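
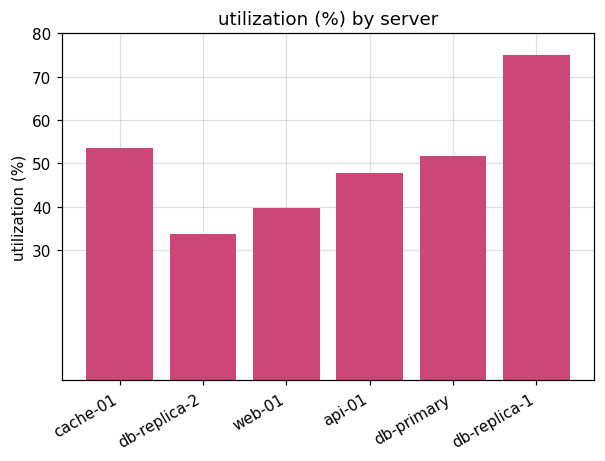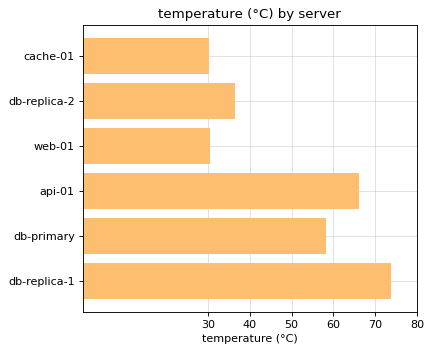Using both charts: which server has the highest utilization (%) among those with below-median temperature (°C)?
cache-01

Chart 2 median temperature (°C) ≈ 50; below-median servers: cache-01, db-replica-2, web-01. Among those, cache-01 has the highest utilization (%) (≈ 50).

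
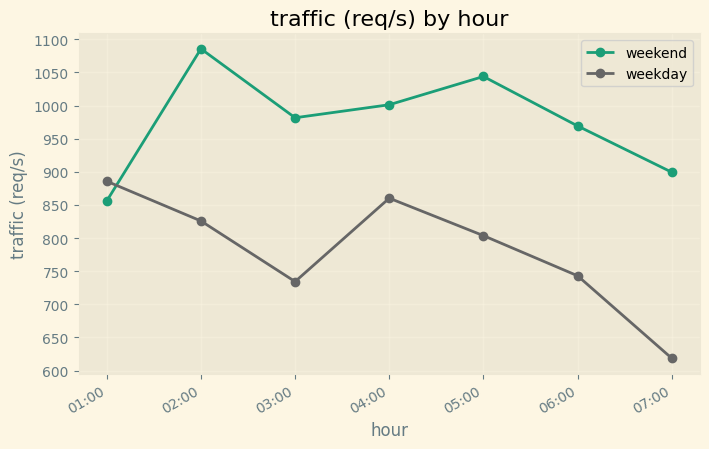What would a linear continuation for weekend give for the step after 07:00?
≈ 825

Last three: 1050, 950, 900 → slope ≈ -75/step → next ≈ 825.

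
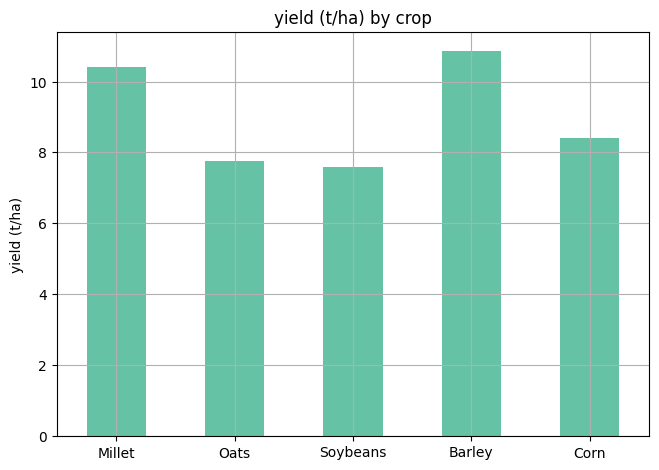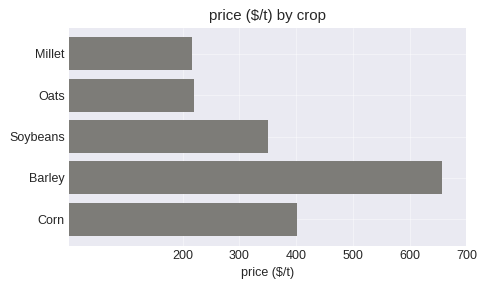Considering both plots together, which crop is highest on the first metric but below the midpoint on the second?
Millet

Chart 2 median price ($/t) ≈ 300; below-median crops: Millet, Oats. Among those, Millet has the highest yield (t/ha) (≈ 10).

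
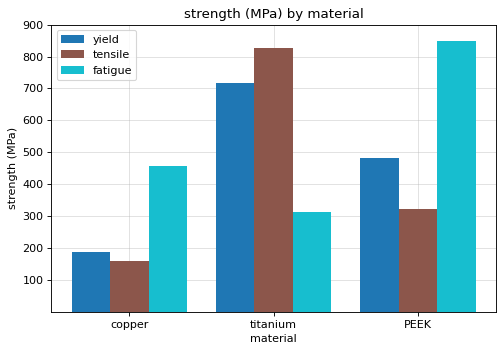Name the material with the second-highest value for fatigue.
copper

Top 3 for fatigue: PEEK ≈ 800, copper ≈ 500, titanium ≈ 300.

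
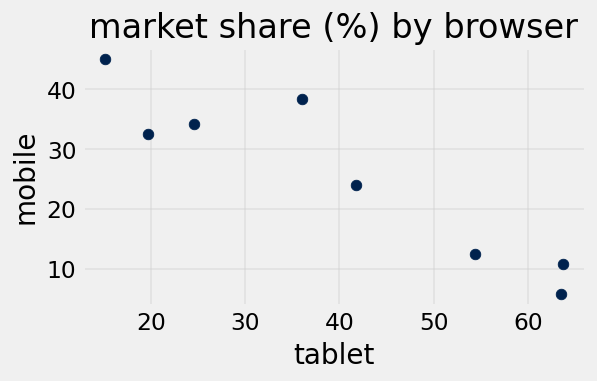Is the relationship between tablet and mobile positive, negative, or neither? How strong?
Points are negatively correlated; strong (|r| ≈ 0.9).

negative, strong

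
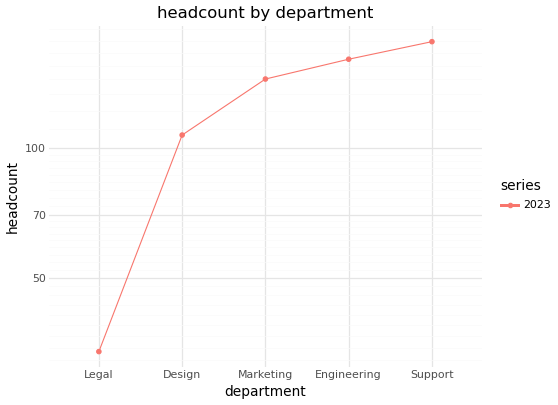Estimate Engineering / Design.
Engineering ≈ 160, Design ≈ 100; 160/100 ≈ 1.6.

≈ 1.6×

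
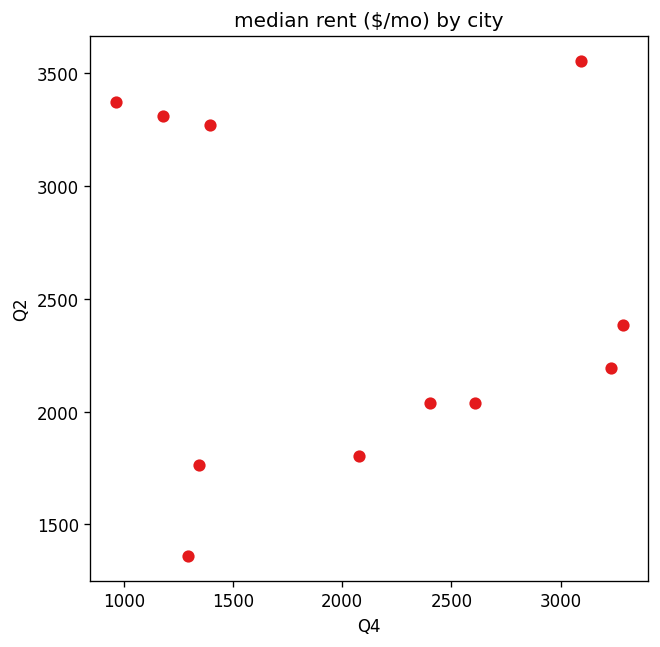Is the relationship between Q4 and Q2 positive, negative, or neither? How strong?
Points are roughly uncorrelated; weak (|r| ≈ 0.1).

no clear correlation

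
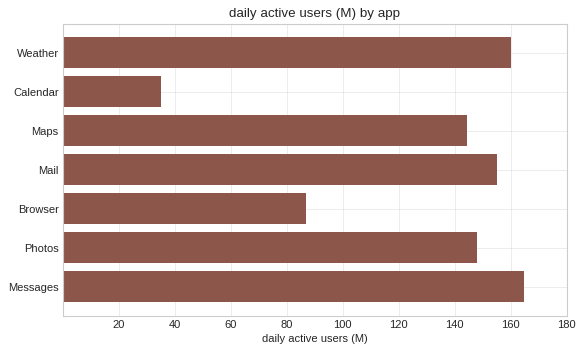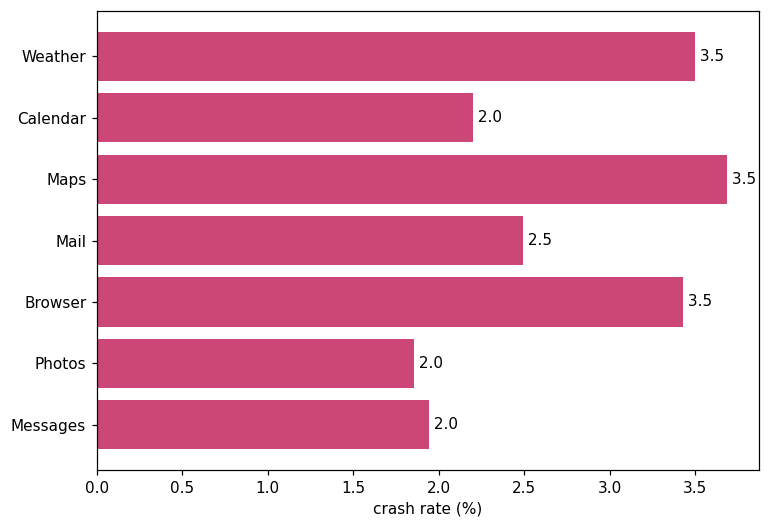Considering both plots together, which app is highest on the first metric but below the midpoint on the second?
Messages

Chart 2 median crash rate (%) ≈ 2.5; below-median apps: Calendar, Photos, Messages. Among those, Messages has the highest daily active users (M) (≈ 160).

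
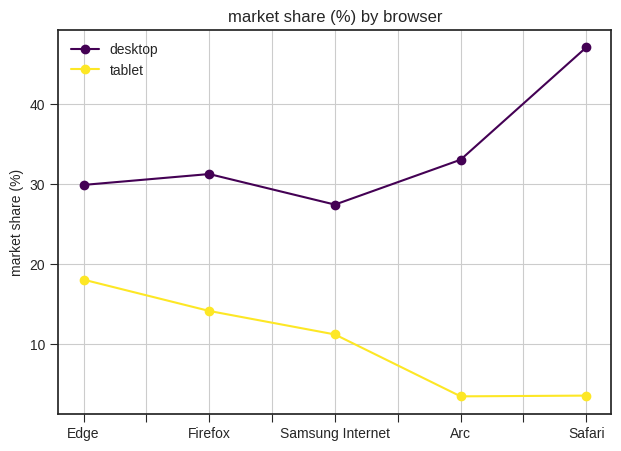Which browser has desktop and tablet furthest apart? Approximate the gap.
Safari: desktop ≈ 45, tablet ≈ 5 → gap ≈ 40. Next-largest (Arc) is only ≈ 30.

Safari, ≈ 40 %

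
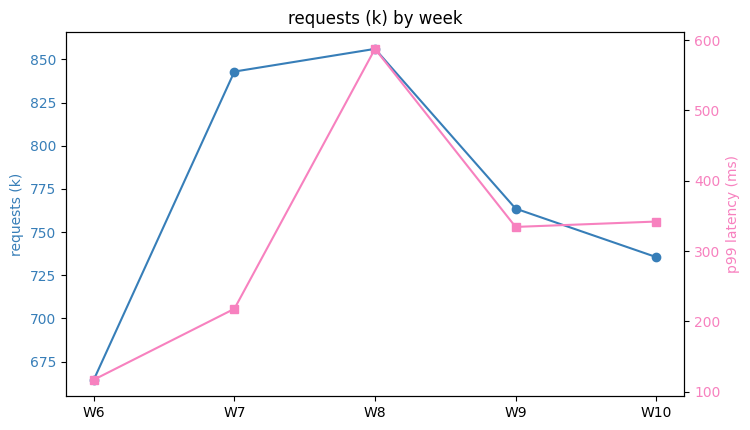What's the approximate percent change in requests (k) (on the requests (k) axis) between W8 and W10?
≈ -14%

W8 ≈ 860, W10 ≈ 740; (740 − 860) / 860 ≈ -14%.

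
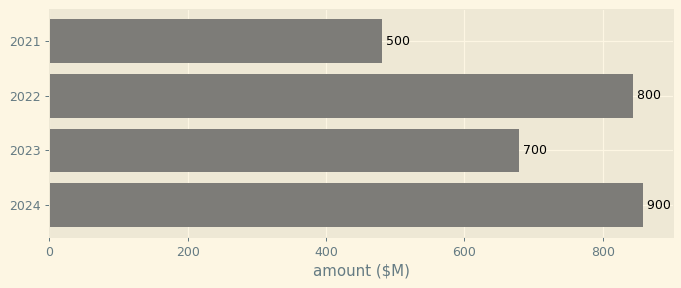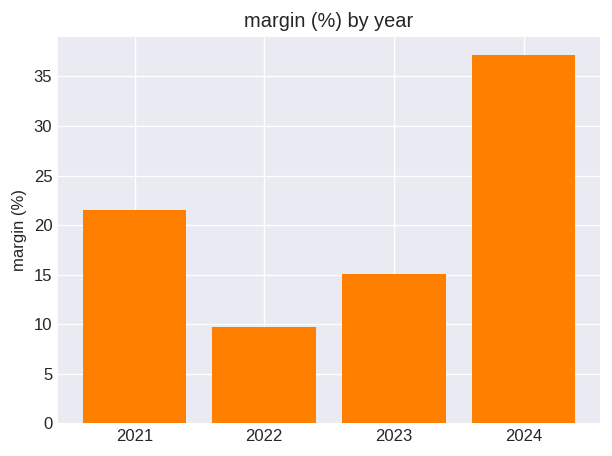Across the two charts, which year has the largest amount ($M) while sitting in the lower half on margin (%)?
2022

Chart 2 median margin (%) ≈ 20; below-median years: 2022, 2023. Among those, 2022 has the highest amount ($M) (≈ 800).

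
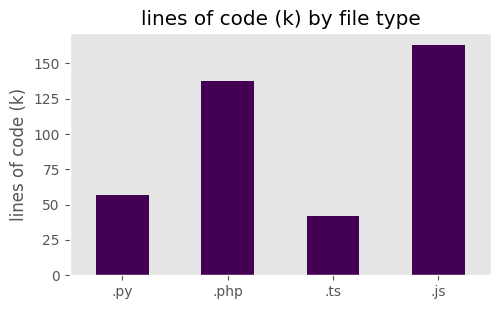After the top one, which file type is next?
.php

Top 3: .js ≈ 160, .php ≈ 140, .py ≈ 60.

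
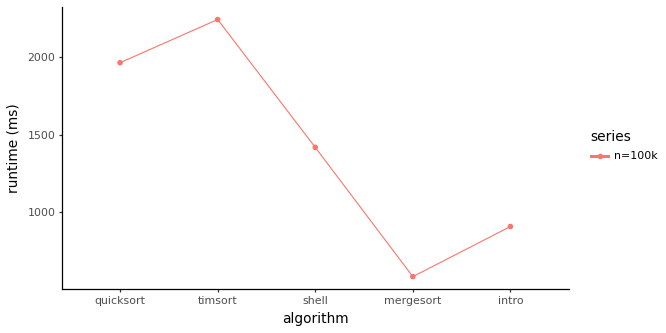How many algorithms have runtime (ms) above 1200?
Above 1200: quicksort, timsort, shell.

3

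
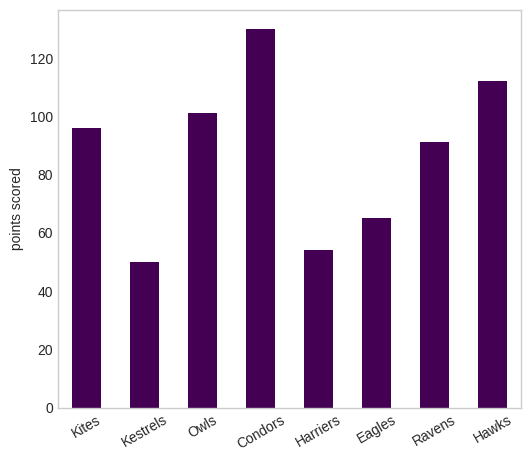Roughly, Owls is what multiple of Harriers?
Owls ≈ 100, Harriers ≈ 60; 100/60 ≈ 1.67.

≈ 1.67×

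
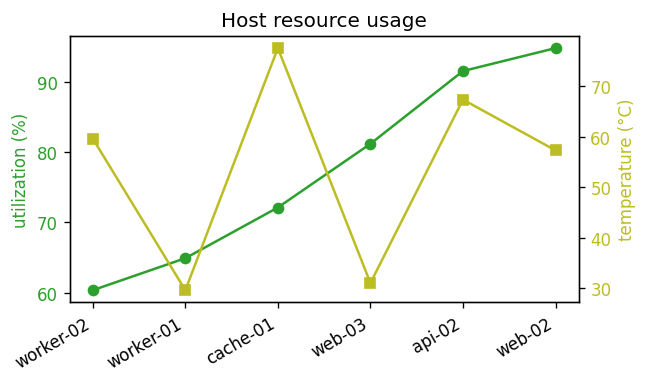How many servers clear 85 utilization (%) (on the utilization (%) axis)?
2

Above 85: api-02, web-02.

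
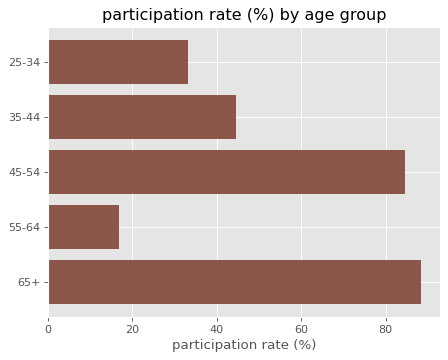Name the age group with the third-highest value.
35-44

Top 4: 65+ ≈ 90, 45-54 ≈ 80, 35-44 ≈ 40, 25-34 ≈ 30.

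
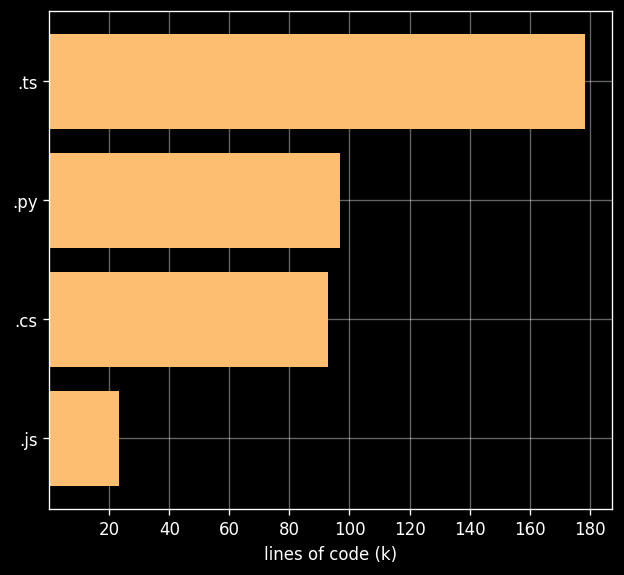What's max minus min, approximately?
≈ 160

Max .ts ≈ 180, min .js ≈ 20; range ≈ 160.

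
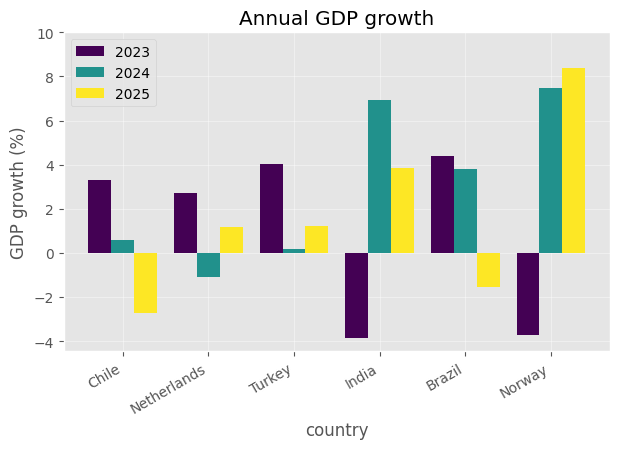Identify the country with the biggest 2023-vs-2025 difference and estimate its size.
Norway: 2023 ≈ -4, 2025 ≈ 8 → gap ≈ 12. Next-largest (India) is only ≈ 8.

Norway, ≈ 12 %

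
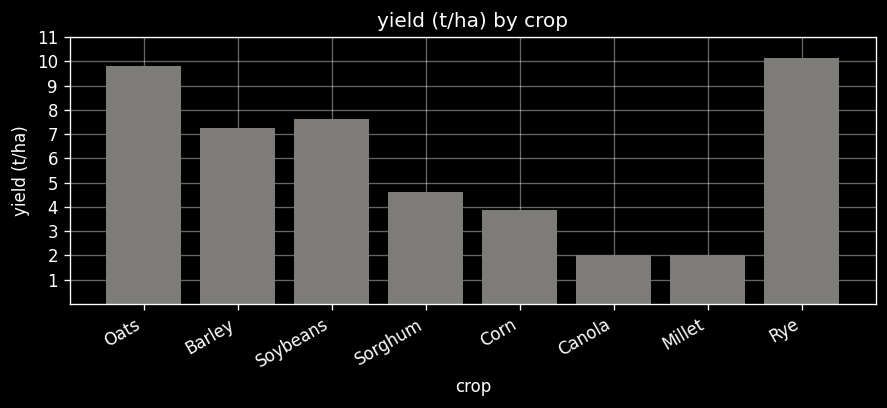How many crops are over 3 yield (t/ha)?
6

Above 3: Oats, Barley, Soybeans, Sorghum, Corn, Rye.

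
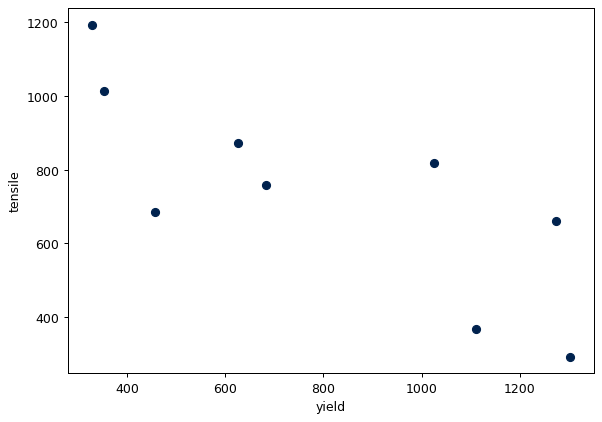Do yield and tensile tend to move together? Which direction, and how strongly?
negative, strong

Points are negatively correlated; strong (|r| ≈ 0.8).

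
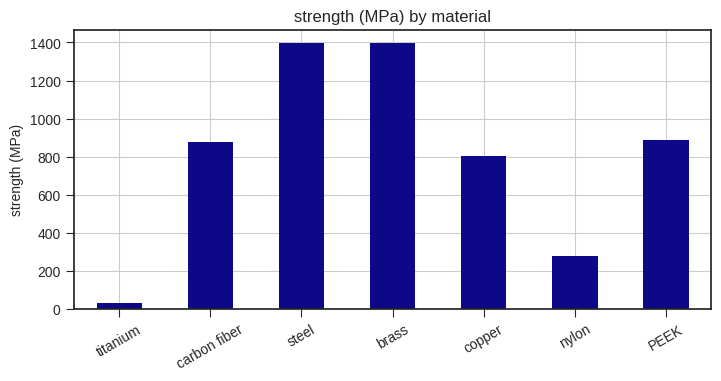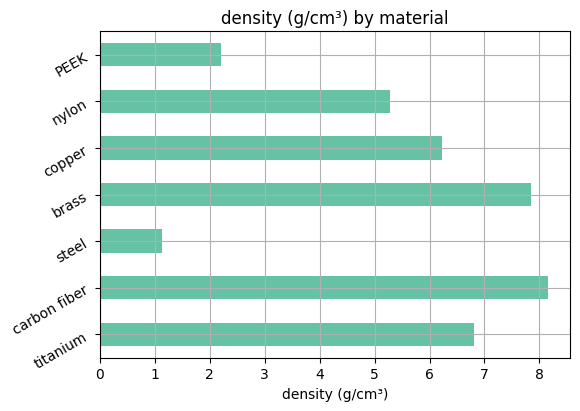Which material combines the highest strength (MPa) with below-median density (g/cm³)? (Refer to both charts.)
steel

Chart 2 median density (g/cm³) ≈ 6; below-median materials: steel, nylon, PEEK. Among those, steel has the highest strength (MPa) (≈ 1400).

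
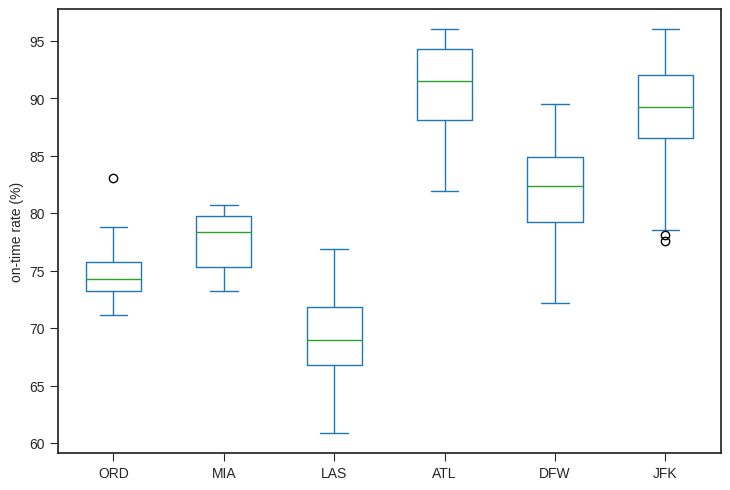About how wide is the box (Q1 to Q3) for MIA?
≈ 4

Q3 ≈ 80, Q1 ≈ 76; IQR ≈ 4.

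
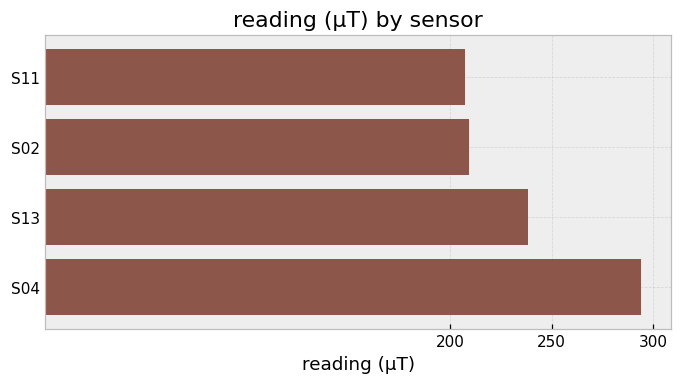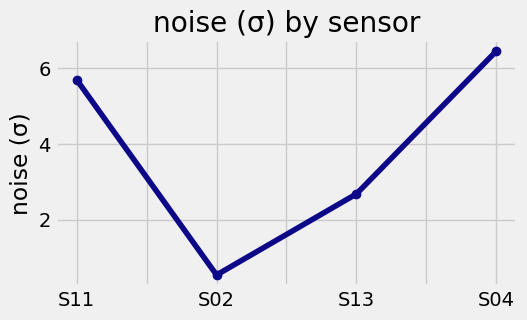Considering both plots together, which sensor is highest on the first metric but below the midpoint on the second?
Chart 2 median noise (σ) ≈ 4; below-median sensors: S02, S13. Among those, S13 has the highest reading (µT) (≈ 250).

S13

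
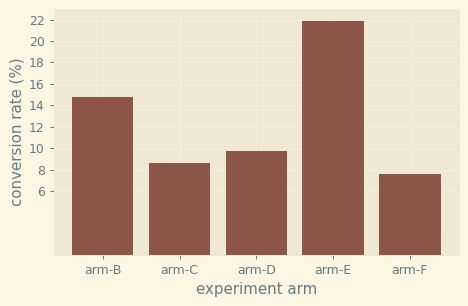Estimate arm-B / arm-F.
arm-B ≈ 14, arm-F ≈ 8; 14/8 ≈ 1.75.

≈ 1.75×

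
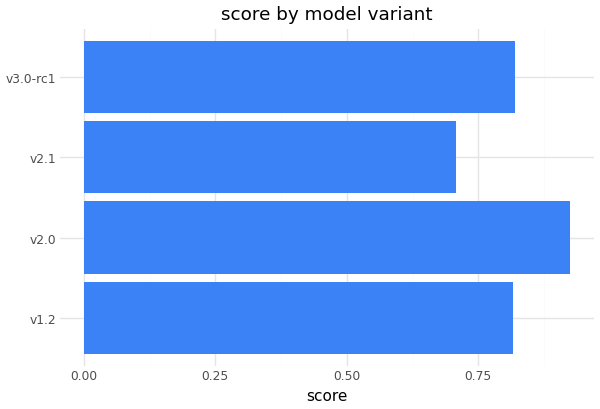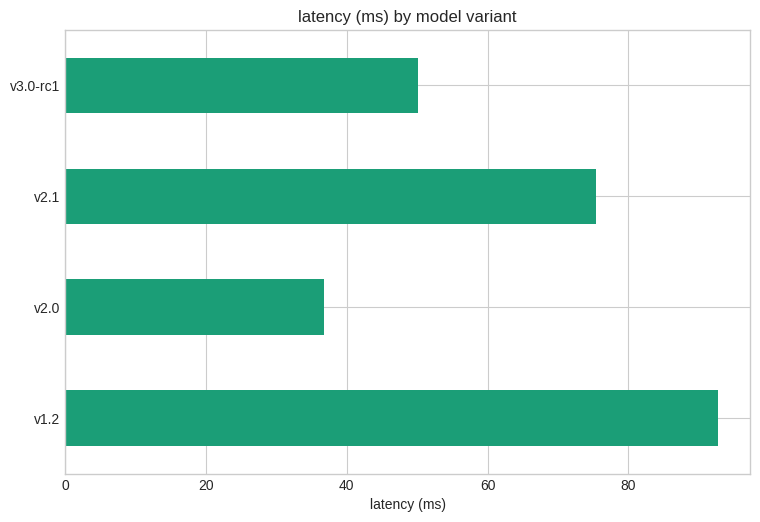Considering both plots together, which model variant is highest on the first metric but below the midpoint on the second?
v2.0

Chart 2 median latency (ms) ≈ 60; below-median model variants: v2.0, v3.0-rc1. Among those, v2.0 has the highest score (≈ 0.9).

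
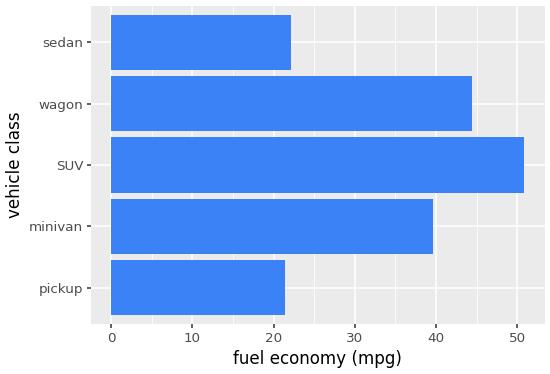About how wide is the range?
Max SUV ≈ 50, min pickup ≈ 20; range ≈ 30.

≈ 30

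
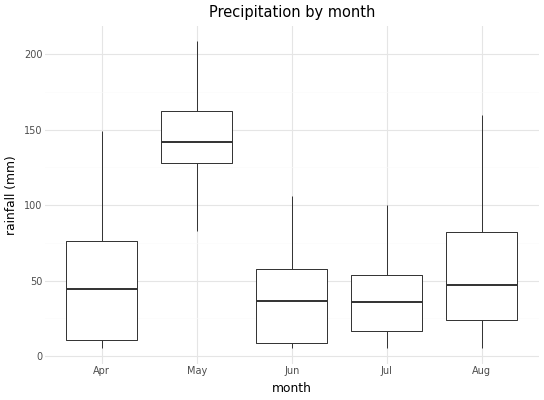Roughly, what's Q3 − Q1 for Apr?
≈ 70

Q3 ≈ 80, Q1 ≈ 10; IQR ≈ 70.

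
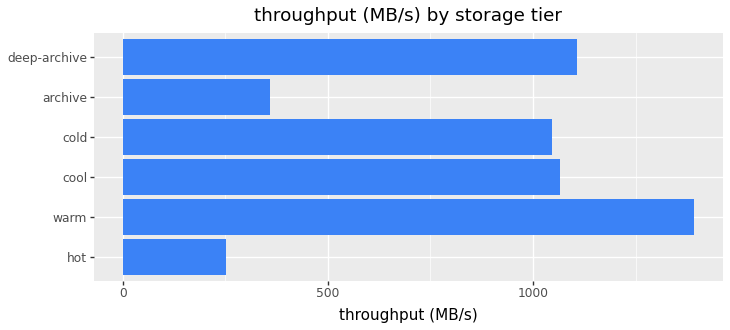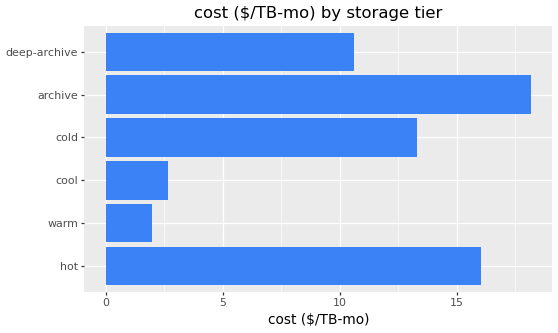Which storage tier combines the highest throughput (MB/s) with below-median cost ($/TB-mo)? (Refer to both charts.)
Chart 2 median cost ($/TB-mo) ≈ 12; below-median storage tiers: warm, cool, deep-archive. Among those, warm has the highest throughput (MB/s) (≈ 1400).

warm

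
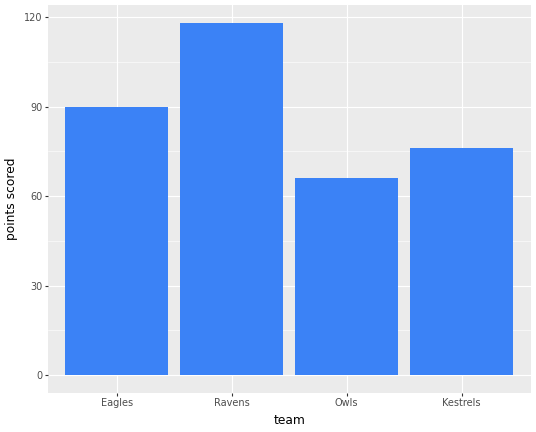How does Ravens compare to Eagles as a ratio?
Ravens ≈ 120, Eagles ≈ 90; 120/90 ≈ 1.33.

≈ 1.33×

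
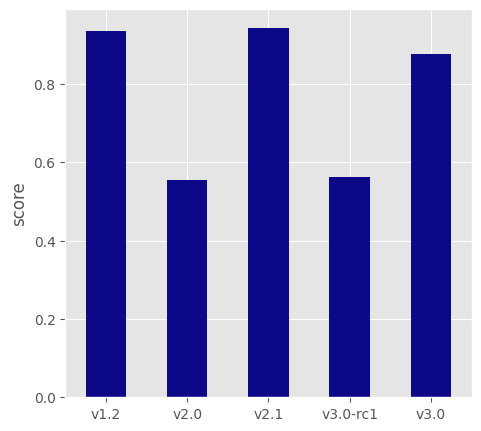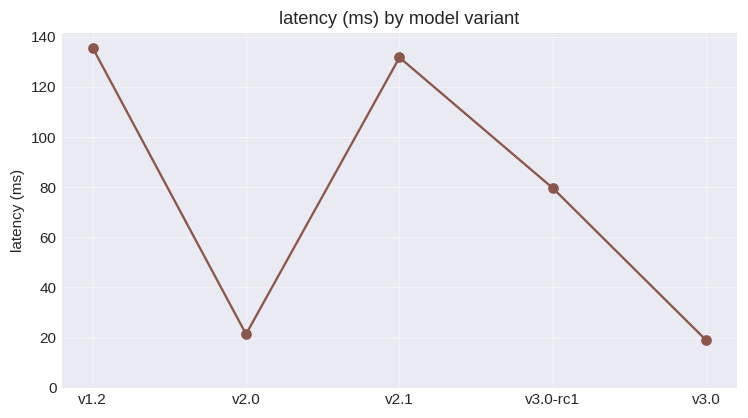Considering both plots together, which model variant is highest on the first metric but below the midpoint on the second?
v3.0

Chart 2 median latency (ms) ≈ 80; below-median model variants: v2.0, v3.0. Among those, v3.0 has the highest score (≈ 0.9).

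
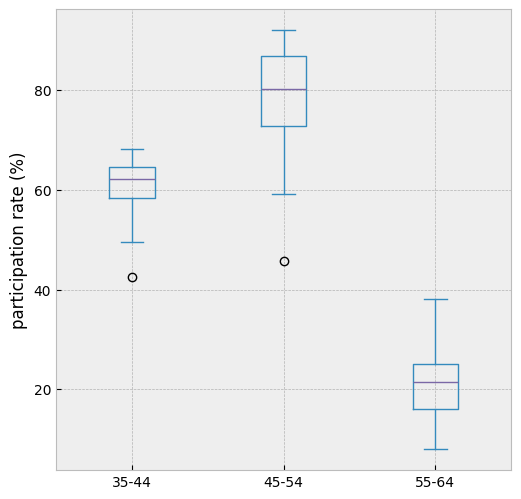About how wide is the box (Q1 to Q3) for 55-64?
Q3 ≈ 30, Q1 ≈ 20; IQR ≈ 10.

≈ 10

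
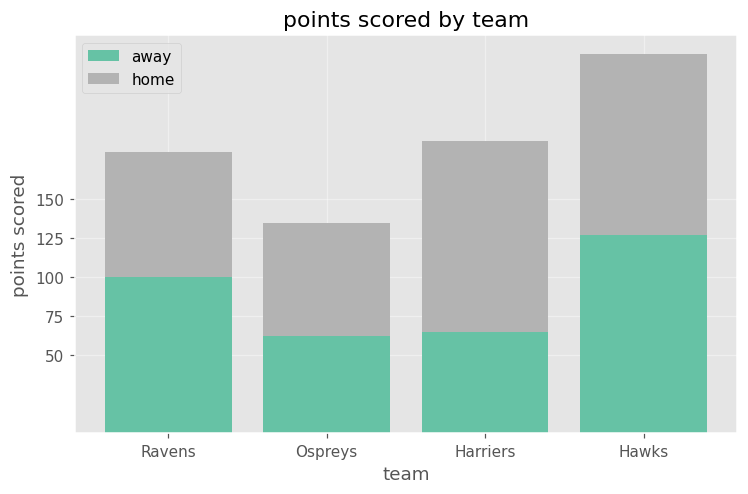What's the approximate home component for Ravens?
home top ≈ 175, bottom ≈ 100; segment ≈ 75.

≈ 75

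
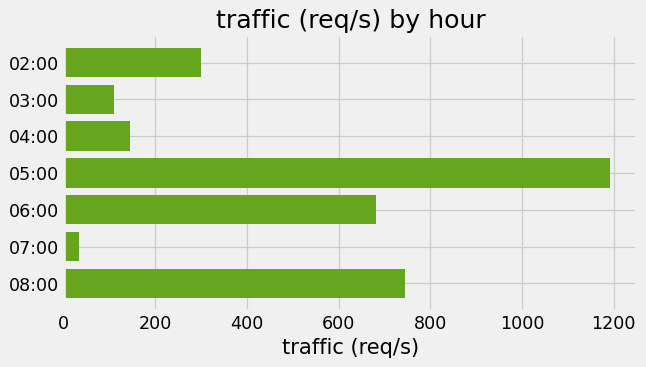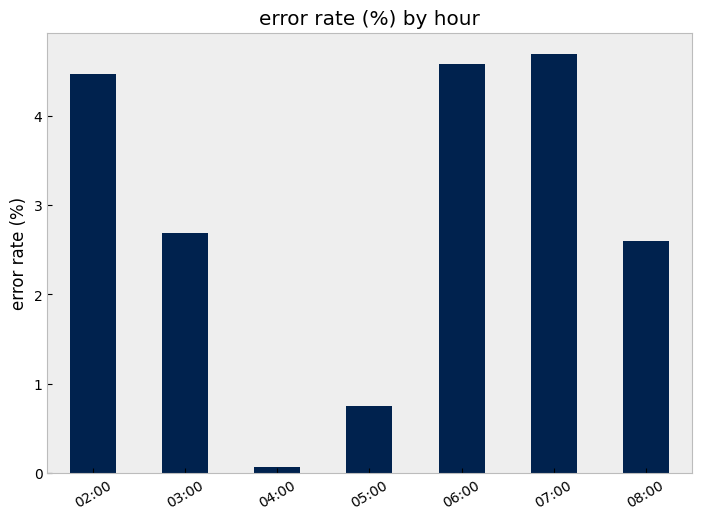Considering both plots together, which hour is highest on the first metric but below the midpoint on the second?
Chart 2 median error rate (%) ≈ 2.5; below-median hours: 04:00, 05:00, 08:00. Among those, 05:00 has the highest traffic (req/s) (≈ 1200).

05:00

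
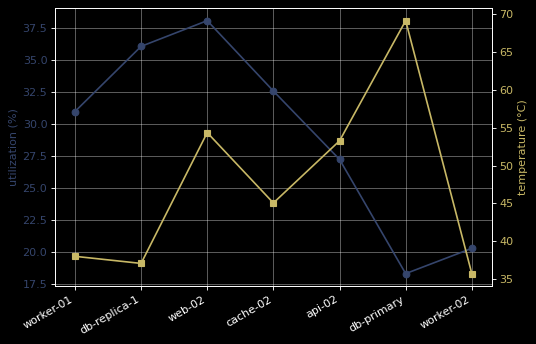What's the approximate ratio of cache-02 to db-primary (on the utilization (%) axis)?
≈ 1.78×

cache-02 ≈ 32, db-primary ≈ 18; 32/18 ≈ 1.78.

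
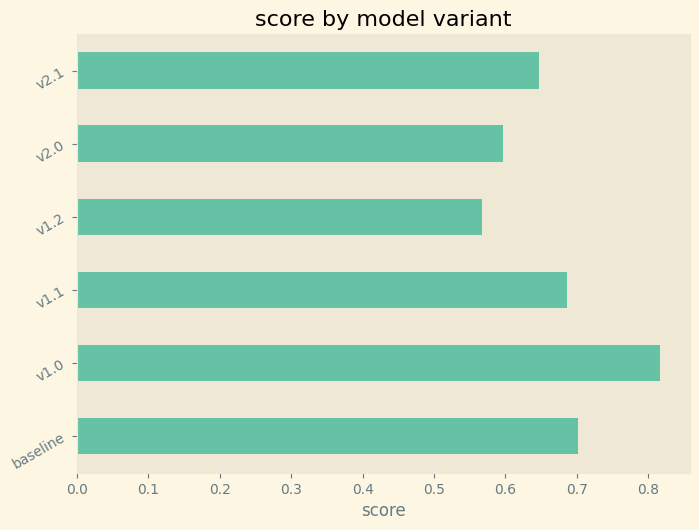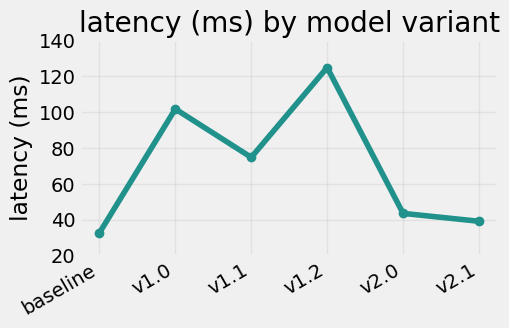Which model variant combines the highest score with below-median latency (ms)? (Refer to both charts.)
baseline

Chart 2 median latency (ms) ≈ 60; below-median model variants: baseline, v2.0, v2.1. Among those, baseline has the highest score (≈ 0.7).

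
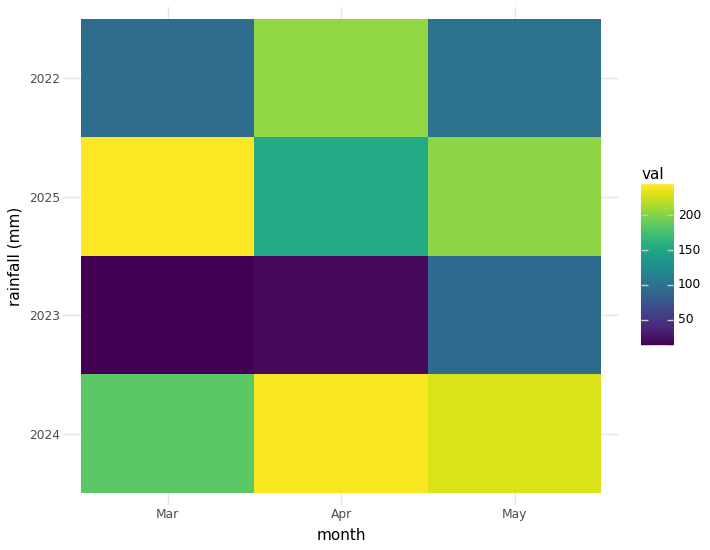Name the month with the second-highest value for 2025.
Top 3 for 2025: Mar ≈ 240, May ≈ 200, Apr ≈ 160.

May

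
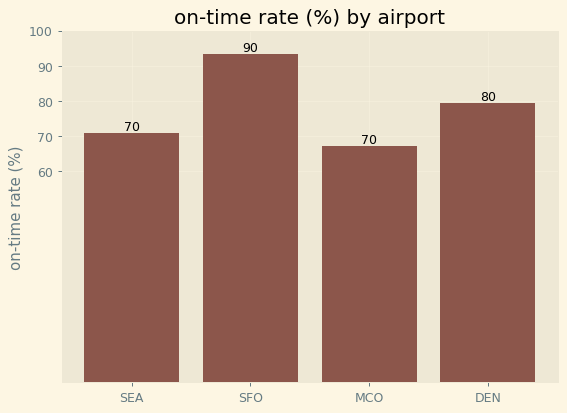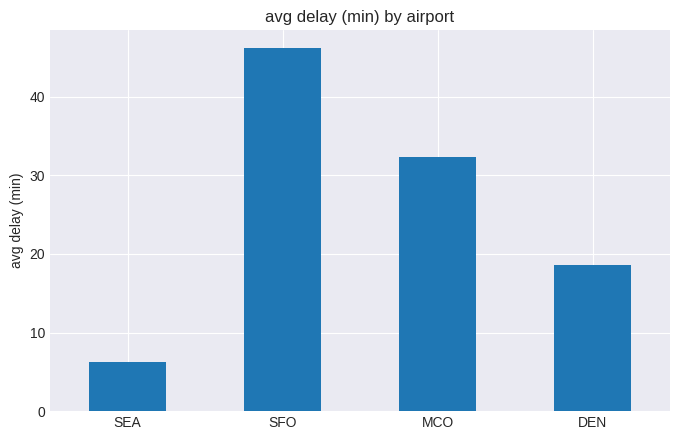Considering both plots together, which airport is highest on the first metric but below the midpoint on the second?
DEN

Chart 2 median avg delay (min) ≈ 25; below-median airports: SEA, DEN. Among those, DEN has the highest on-time rate (%) (≈ 80).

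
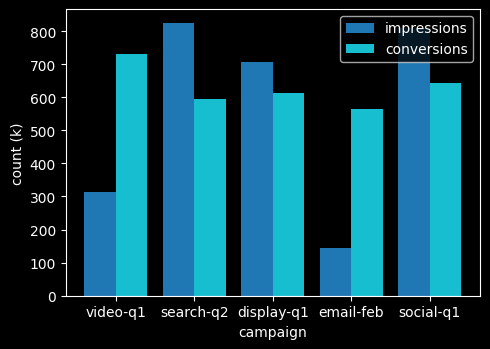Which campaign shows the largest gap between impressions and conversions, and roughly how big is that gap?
email-feb: impressions ≈ 100, conversions ≈ 600 → gap ≈ 500. Next-largest (video-q1) is only ≈ 400.

email-feb, ≈ 500 k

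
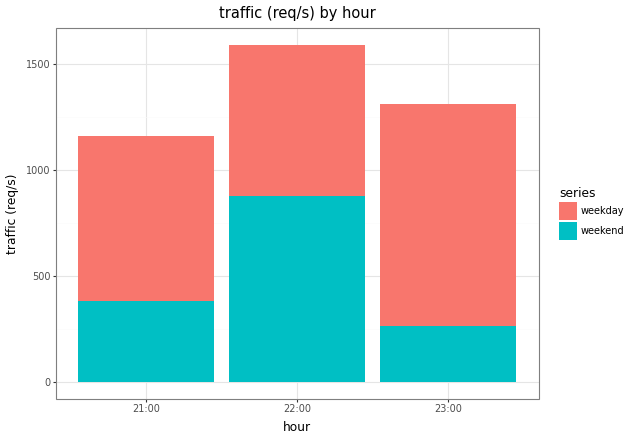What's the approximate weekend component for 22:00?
≈ 800

weekend top ≈ 800, bottom ≈ 0; segment ≈ 800.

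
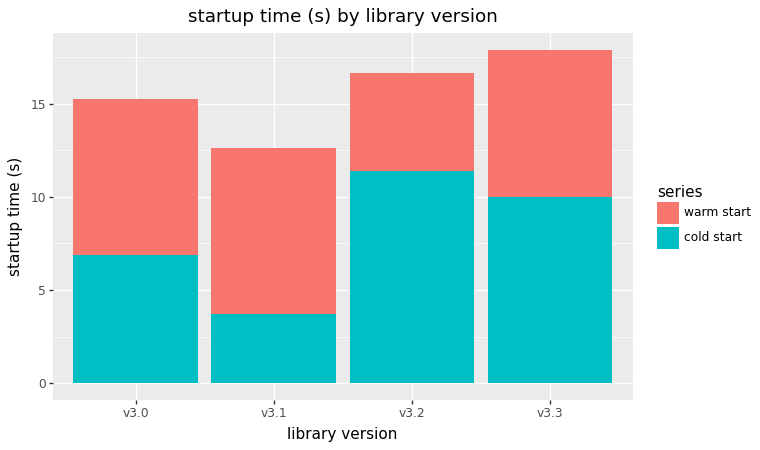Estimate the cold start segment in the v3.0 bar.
≈ 6

cold start top ≈ 6, bottom ≈ 0; segment ≈ 6.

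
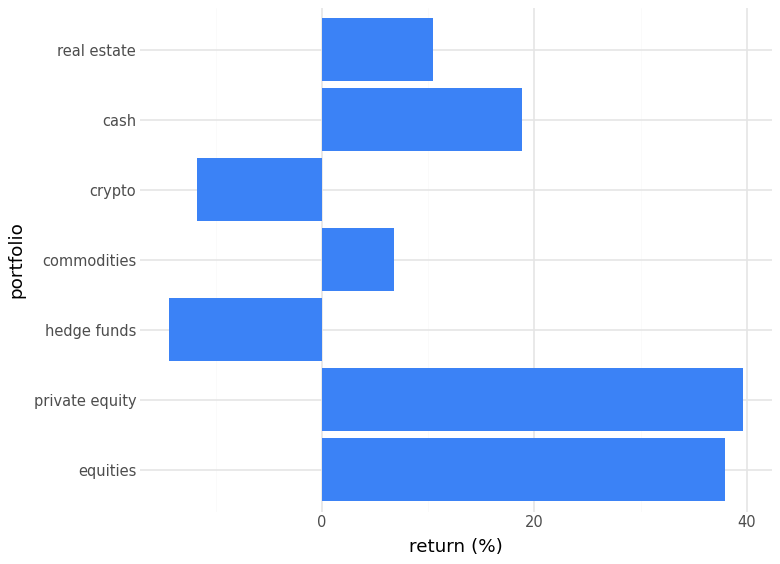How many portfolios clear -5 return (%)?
Above -5: equities, private equity, commodities, cash, real estate.

5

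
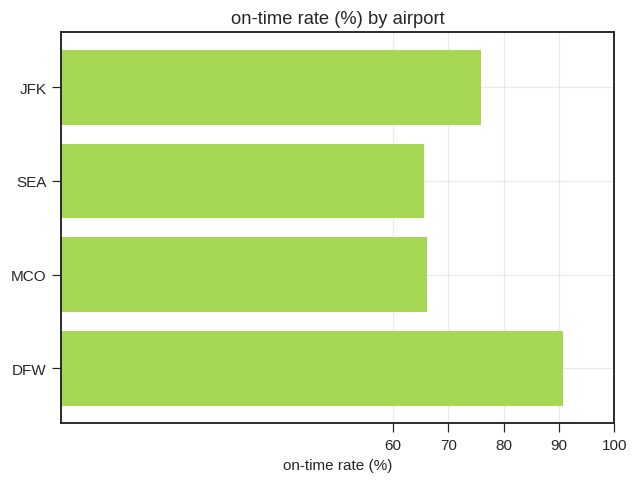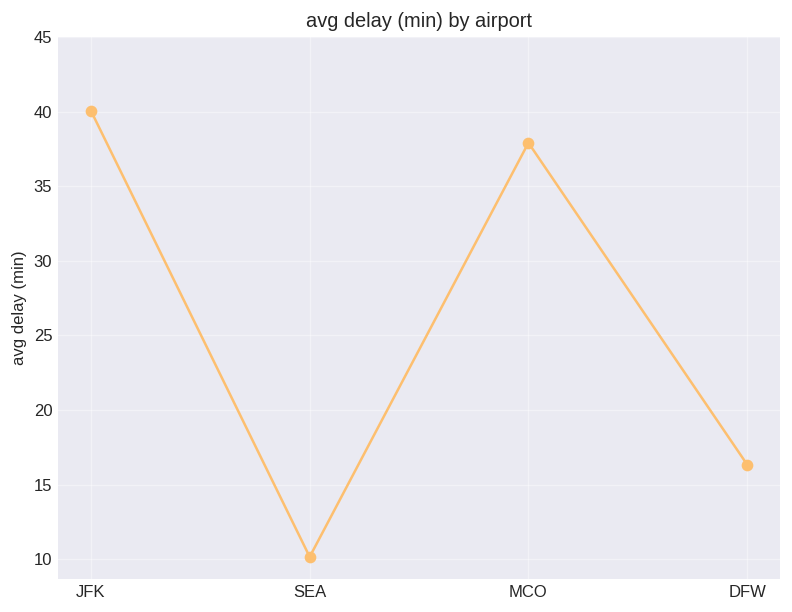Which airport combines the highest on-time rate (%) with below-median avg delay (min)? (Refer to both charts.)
Chart 2 median avg delay (min) ≈ 25; below-median airports: SEA, DFW. Among those, DFW has the highest on-time rate (%) (≈ 90).

DFW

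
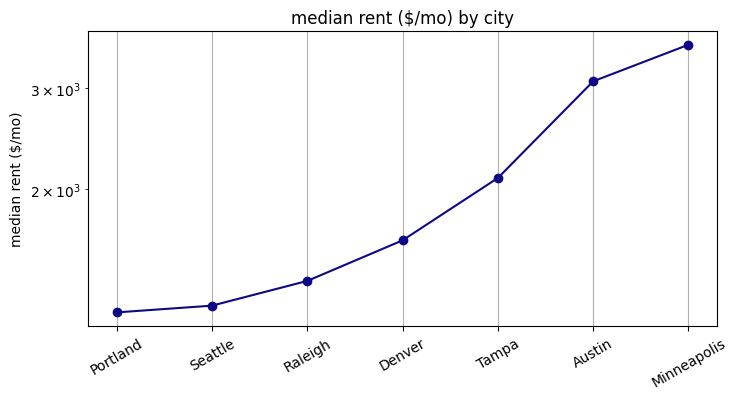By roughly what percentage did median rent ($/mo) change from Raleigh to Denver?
≈ +14.3%

Raleigh ≈ 1400, Denver ≈ 1600; (1600 − 1400) / 1400 ≈ +14.3%.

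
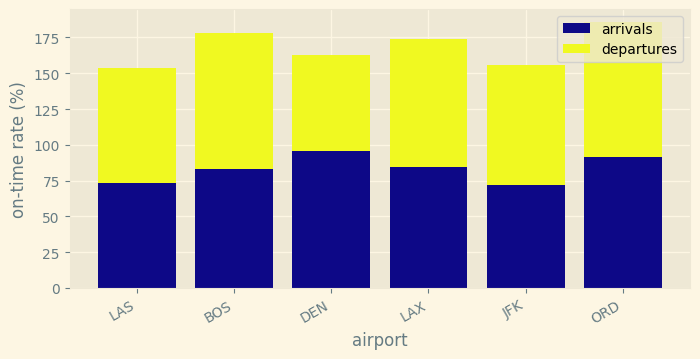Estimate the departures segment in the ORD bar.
≈ 80

departures top ≈ 180, bottom ≈ 100; segment ≈ 80.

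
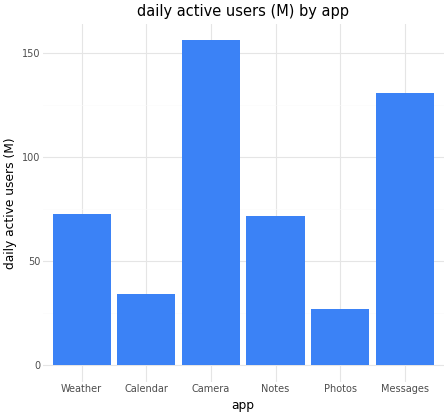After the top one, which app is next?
Top 3: Camera ≈ 160, Messages ≈ 140, Weather ≈ 80.

Messages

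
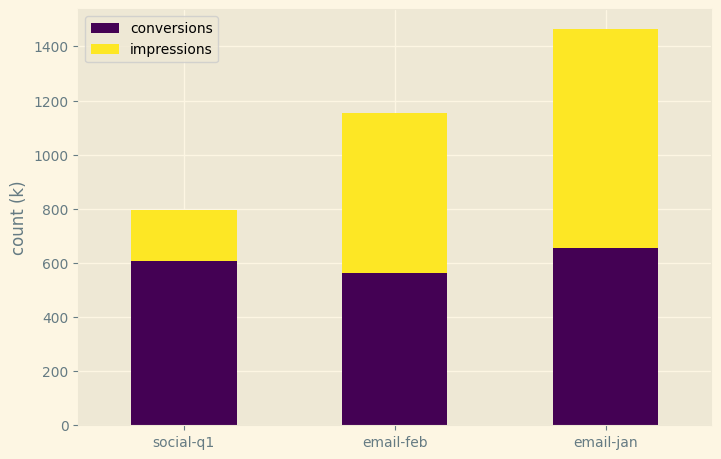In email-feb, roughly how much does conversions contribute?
≈ 600

conversions top ≈ 600, bottom ≈ 0; segment ≈ 600.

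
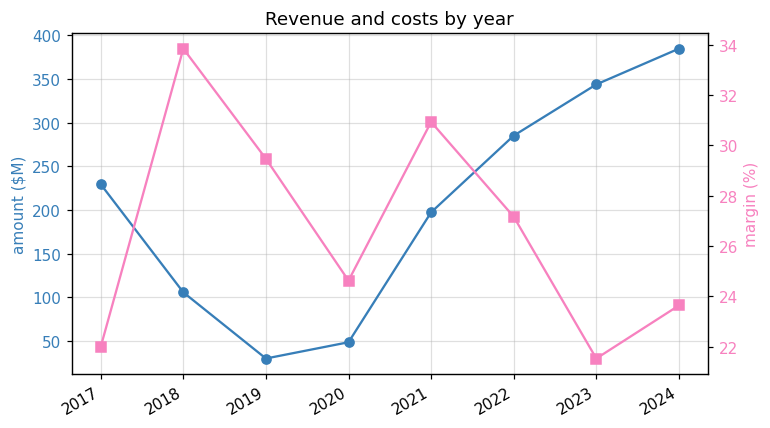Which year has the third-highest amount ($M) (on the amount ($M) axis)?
2022

Top 4 (on the amount ($M) axis): 2024 ≈ 400, 2023 ≈ 350, 2022 ≈ 300, 2017 ≈ 250.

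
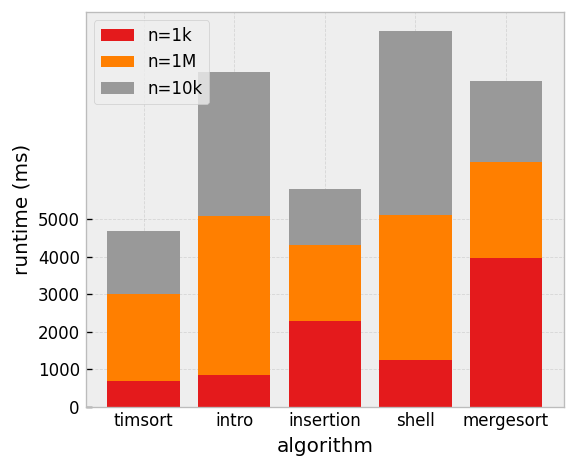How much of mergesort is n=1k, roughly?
≈ 4000

n=1k top ≈ 4000, bottom ≈ 0; segment ≈ 4000.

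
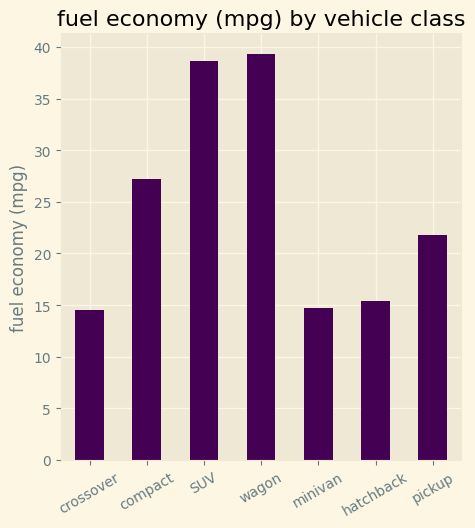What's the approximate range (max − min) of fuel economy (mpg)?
≈ 25

Max wagon ≈ 40, min crossover ≈ 15; range ≈ 25.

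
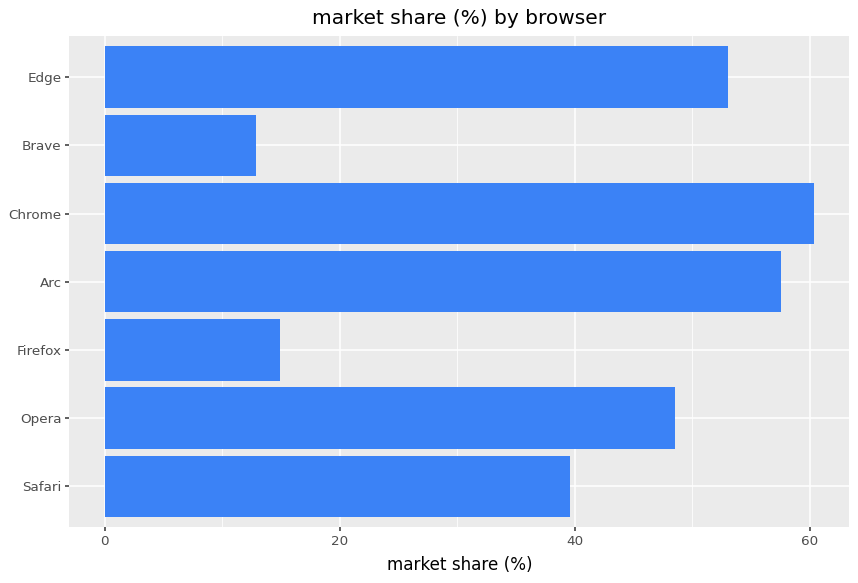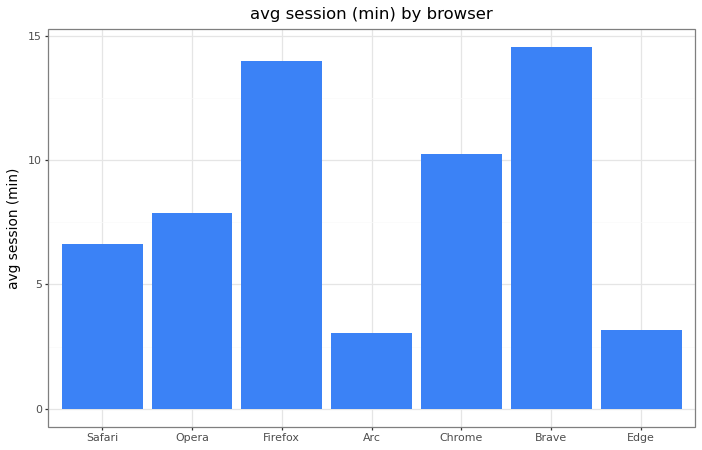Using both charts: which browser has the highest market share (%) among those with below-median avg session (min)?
Arc

Chart 2 median avg session (min) ≈ 8; below-median browsers: Safari, Arc, Edge. Among those, Arc has the highest market share (%) (≈ 60).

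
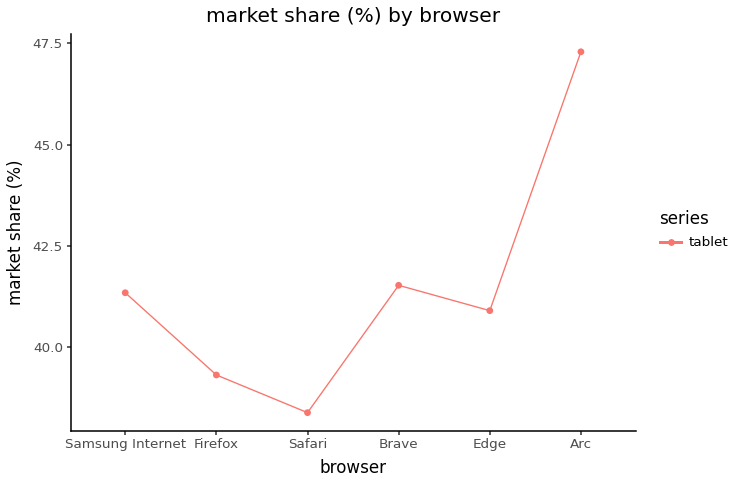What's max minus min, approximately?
Max Arc ≈ 47, min Safari ≈ 38; range ≈ 9.

≈ 9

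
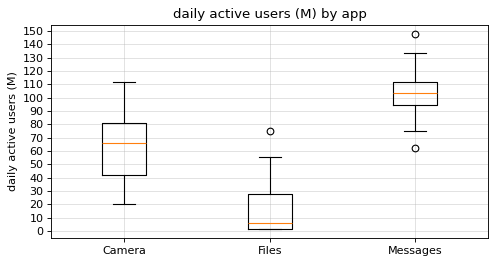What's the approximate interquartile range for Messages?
≈ 20

Q3 ≈ 110, Q1 ≈ 90; IQR ≈ 20.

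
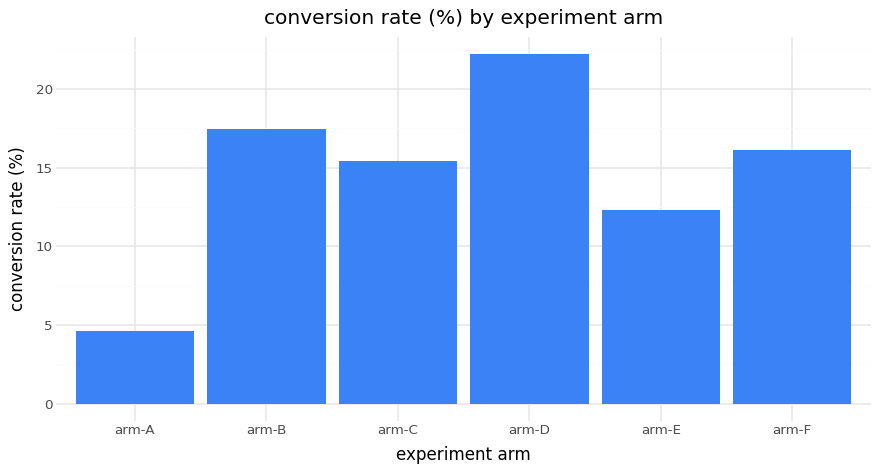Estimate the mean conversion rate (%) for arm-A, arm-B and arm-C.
≈ 13

(4 + 18 + 16) / 3 ≈ 13.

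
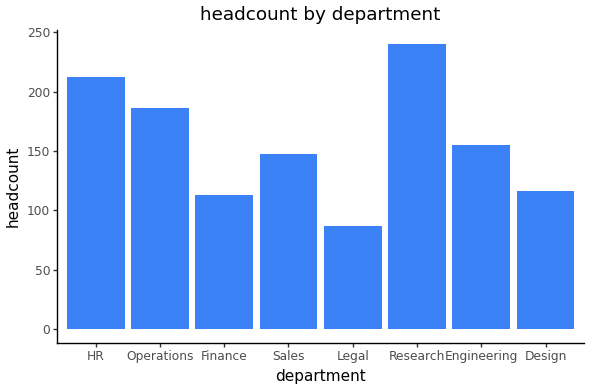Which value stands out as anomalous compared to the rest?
Research ≈ 240; the rest sit between ≈ 80 and ≈ 220.

Research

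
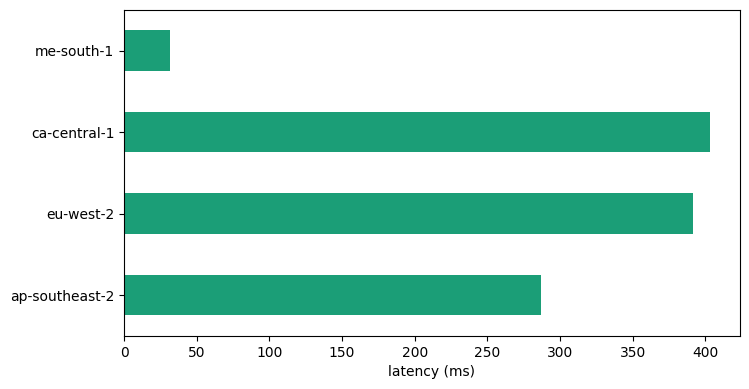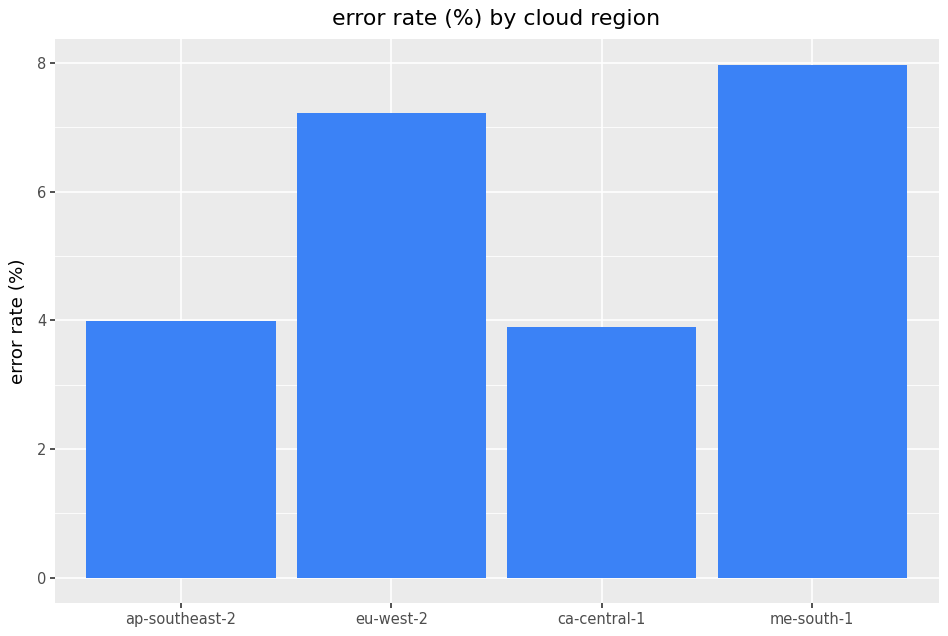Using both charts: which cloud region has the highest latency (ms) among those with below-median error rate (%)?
ca-central-1

Chart 2 median error rate (%) ≈ 6; below-median cloud regions: ap-southeast-2, ca-central-1. Among those, ca-central-1 has the highest latency (ms) (≈ 400).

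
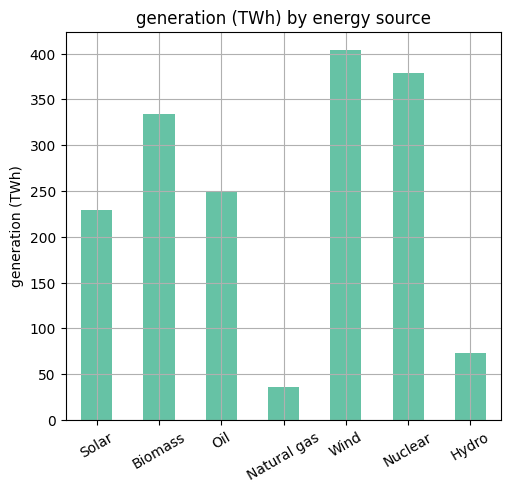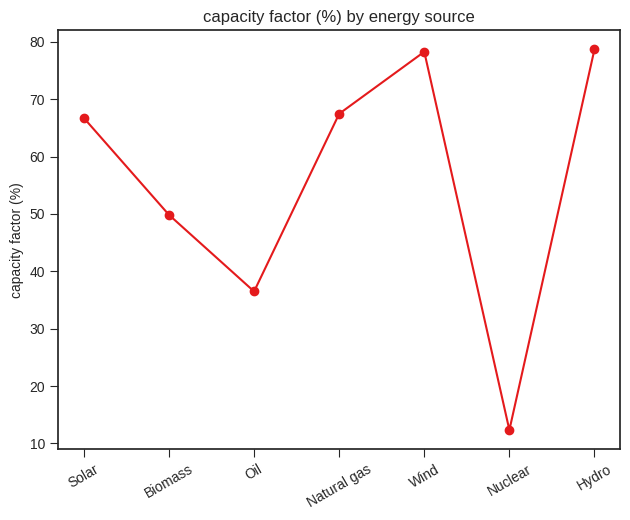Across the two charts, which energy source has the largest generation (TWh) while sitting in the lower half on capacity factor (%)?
Nuclear

Chart 2 median capacity factor (%) ≈ 70; below-median energy sources: Biomass, Oil, Nuclear. Among those, Nuclear has the highest generation (TWh) (≈ 400).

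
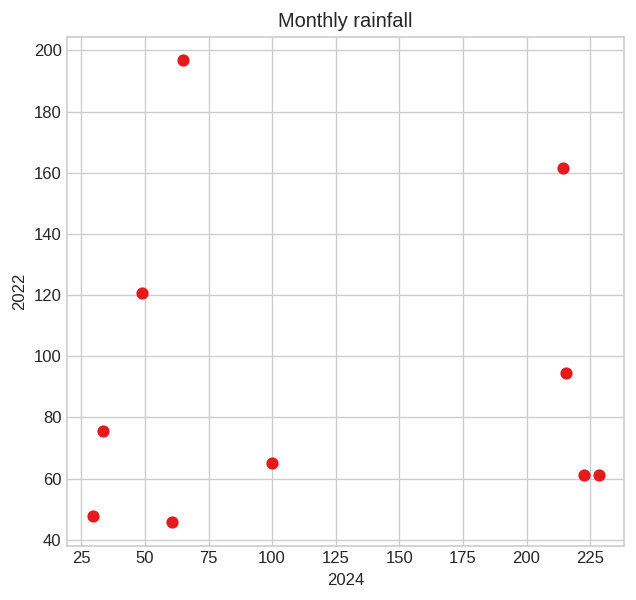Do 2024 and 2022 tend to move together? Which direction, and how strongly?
Points are roughly uncorrelated; weak (|r| ≈ 0.0).

no clear correlation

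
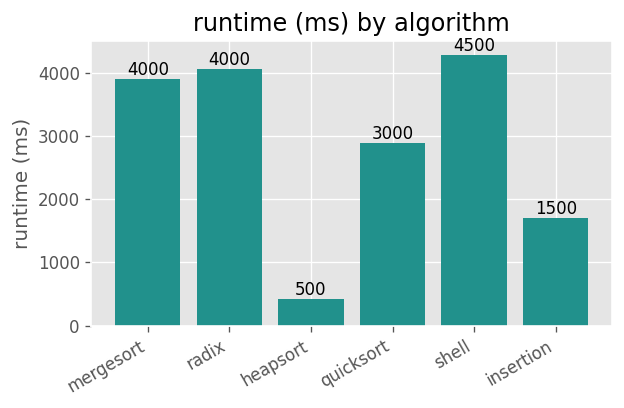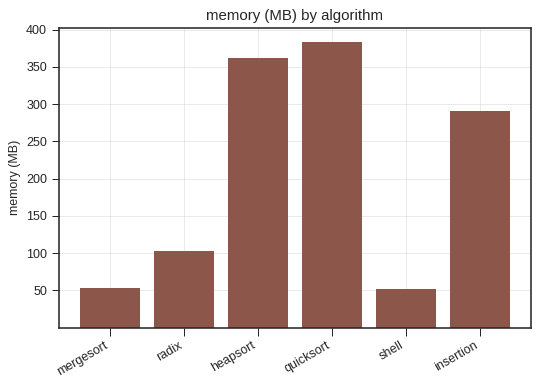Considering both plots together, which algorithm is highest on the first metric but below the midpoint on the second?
Chart 2 median memory (MB) ≈ 200; below-median algorithms: mergesort, radix, shell. Among those, shell has the highest runtime (ms) (≈ 4500).

shell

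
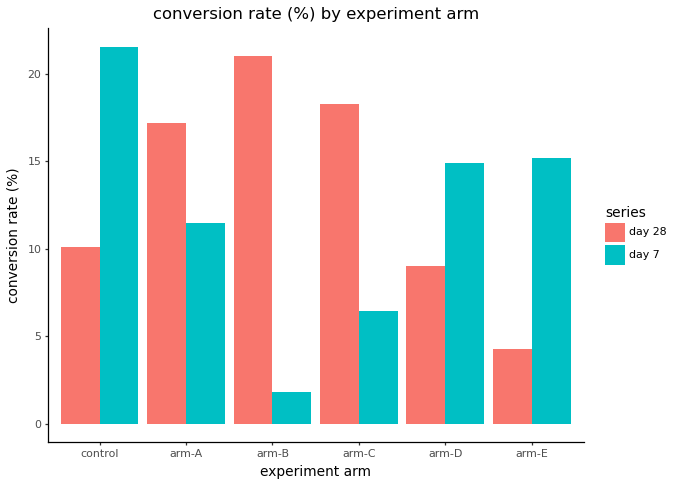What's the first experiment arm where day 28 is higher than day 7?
arm-A

control: day 28 ≈ 10 vs day 7 ≈ 22 (not yet); arm-A: day 28 ≈ 18 vs day 7 ≈ 12 (first crossover).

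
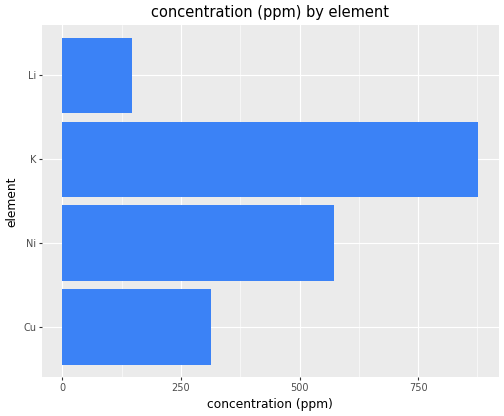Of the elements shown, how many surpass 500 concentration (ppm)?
2

Above 500: Ni, K.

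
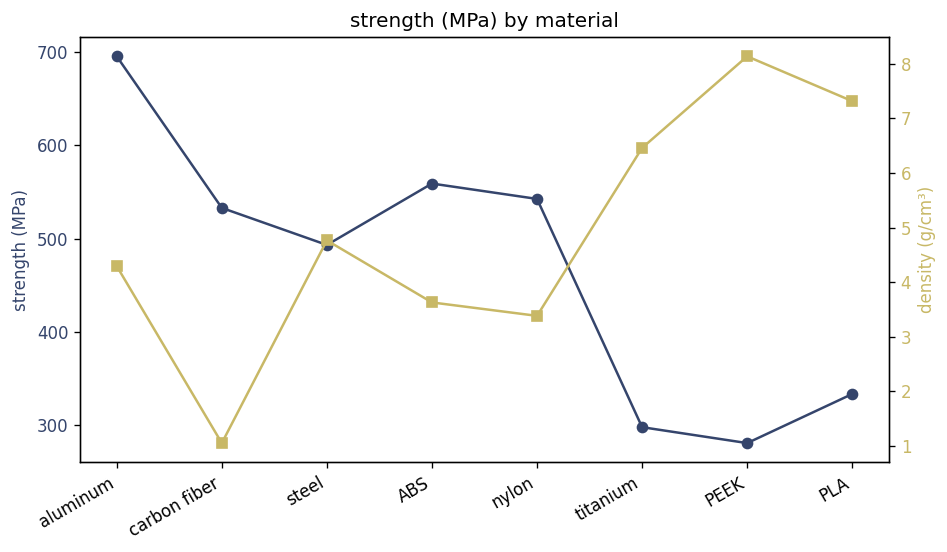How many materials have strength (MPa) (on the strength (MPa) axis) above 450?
5

Above 450: aluminum, carbon fiber, steel, ABS, nylon.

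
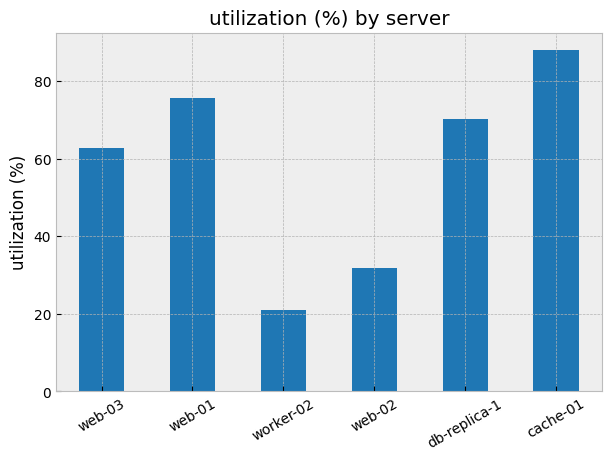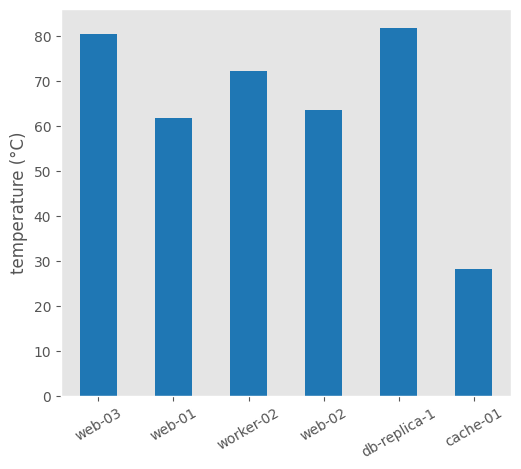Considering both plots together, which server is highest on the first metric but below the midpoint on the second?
cache-01

Chart 2 median temperature (°C) ≈ 70; below-median servers: web-01, web-02, cache-01. Among those, cache-01 has the highest utilization (%) (≈ 90).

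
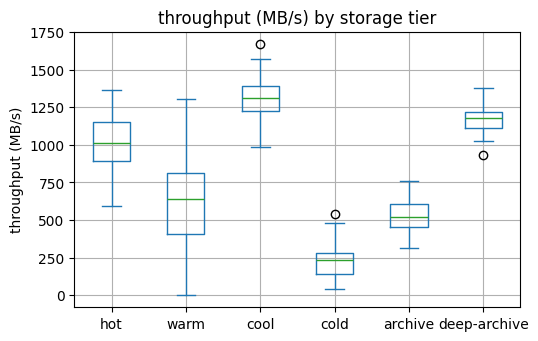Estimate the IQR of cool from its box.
≈ 200

Q3 ≈ 1400, Q1 ≈ 1200; IQR ≈ 200.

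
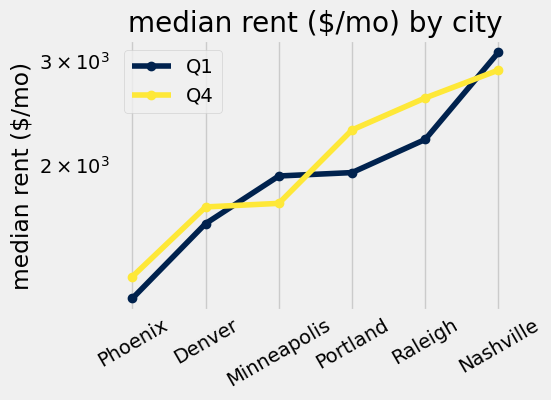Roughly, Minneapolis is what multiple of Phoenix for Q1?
≈ 1.67×

Minneapolis ≈ 2000, Phoenix ≈ 1200; 2000/1200 ≈ 1.67.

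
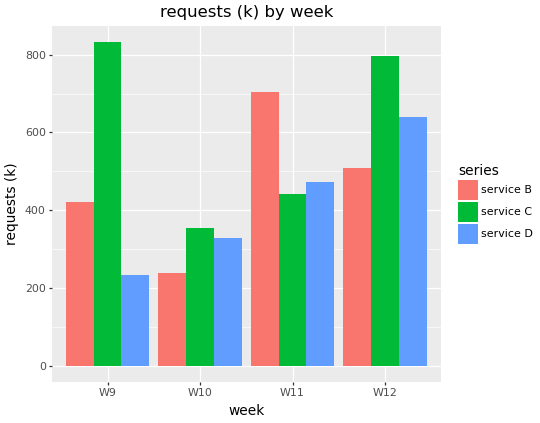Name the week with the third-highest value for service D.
W10

Top 4 for service D: W12 ≈ 600, W11 ≈ 500, W10 ≈ 300, W9 ≈ 200.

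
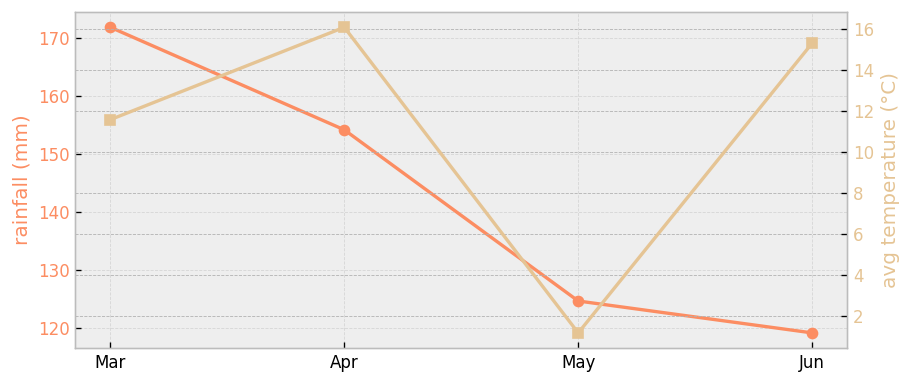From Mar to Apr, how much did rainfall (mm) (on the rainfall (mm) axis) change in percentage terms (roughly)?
Mar ≈ 170, Apr ≈ 155; (155 − 170) / 170 ≈ -8.8%.

≈ -8.8%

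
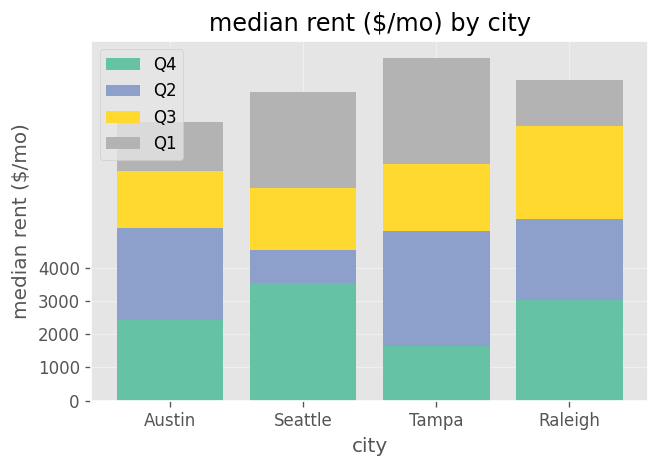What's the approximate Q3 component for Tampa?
Q3 top ≈ 7000, bottom ≈ 5000; segment ≈ 2000.

≈ 2000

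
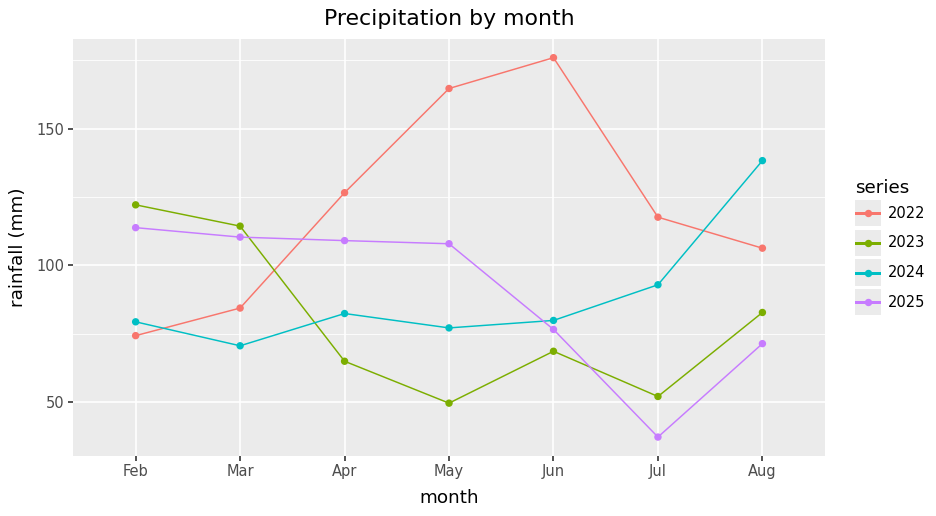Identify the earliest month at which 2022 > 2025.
Apr

Mar: 2022 ≈ 80 vs 2025 ≈ 120 (not yet); Apr: 2022 ≈ 120 vs 2025 ≈ 100 (first crossover).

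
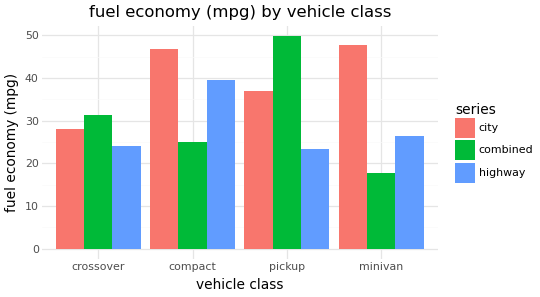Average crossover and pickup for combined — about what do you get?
≈ 40

(30 + 50) / 2 ≈ 40.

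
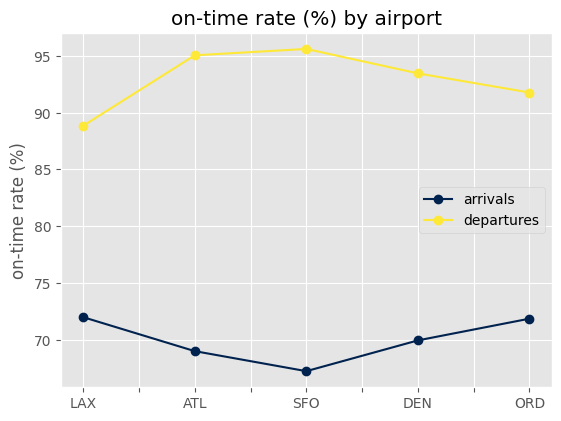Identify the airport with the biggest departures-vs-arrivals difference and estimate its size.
SFO, ≈ 30 %

SFO: departures ≈ 95, arrivals ≈ 65 → gap ≈ 30. Next-largest (ATL) is only ≈ 25.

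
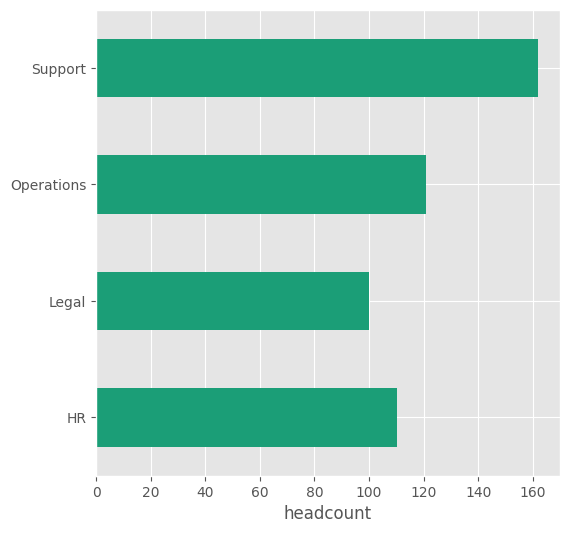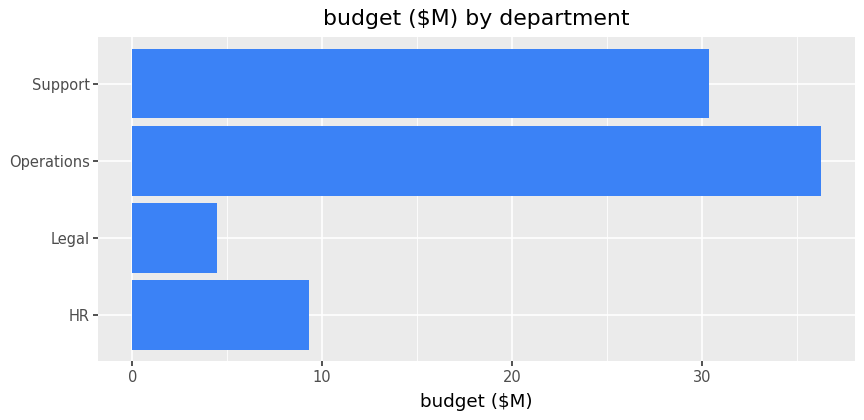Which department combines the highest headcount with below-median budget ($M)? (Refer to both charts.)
Chart 2 median budget ($M) ≈ 20; below-median departments: HR, Legal. Among those, HR has the highest headcount (≈ 120).

HR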